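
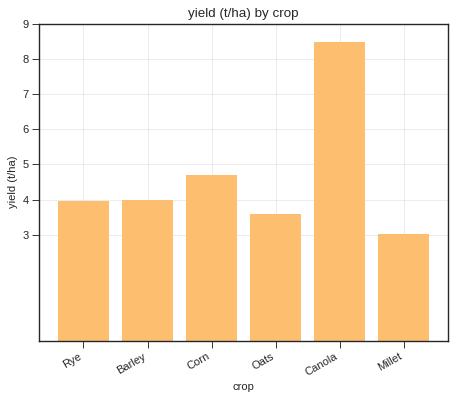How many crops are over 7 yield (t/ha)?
1

Above 7: Canola.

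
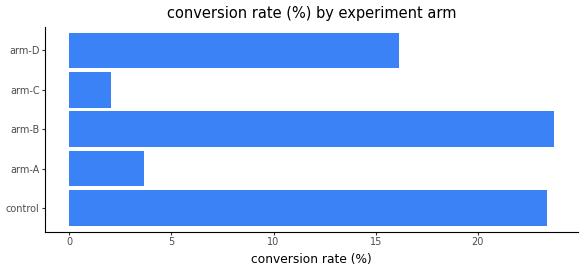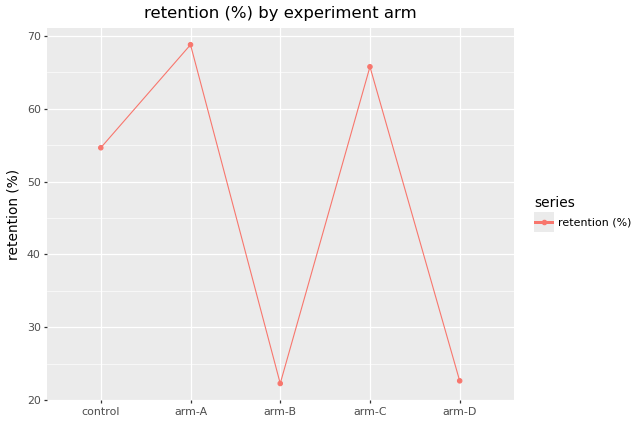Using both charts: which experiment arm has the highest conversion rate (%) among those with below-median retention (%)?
arm-B

Chart 2 median retention (%) ≈ 50; below-median experiment arms: arm-B, arm-D. Among those, arm-B has the highest conversion rate (%) (≈ 25).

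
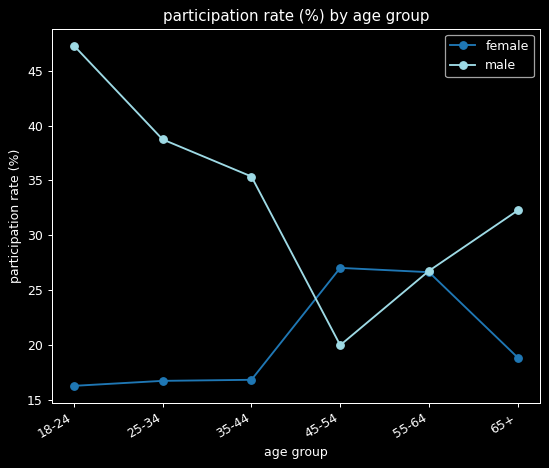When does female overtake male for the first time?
35-44: female ≈ 15 vs male ≈ 35 (not yet); 45-54: female ≈ 25 vs male ≈ 20 (first crossover).

45-54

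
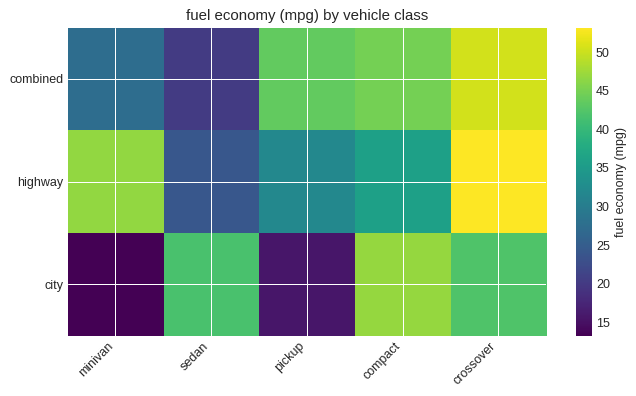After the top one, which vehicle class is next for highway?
minivan

Top 3 for highway: crossover ≈ 55, minivan ≈ 45, compact ≈ 35.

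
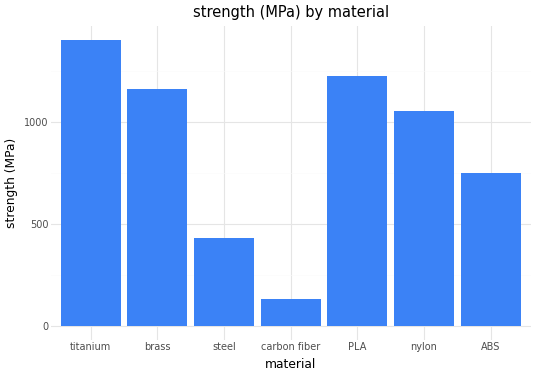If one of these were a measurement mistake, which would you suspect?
carbon fiber ≈ 200; the rest sit between ≈ 400 and ≈ 1400.

carbon fiber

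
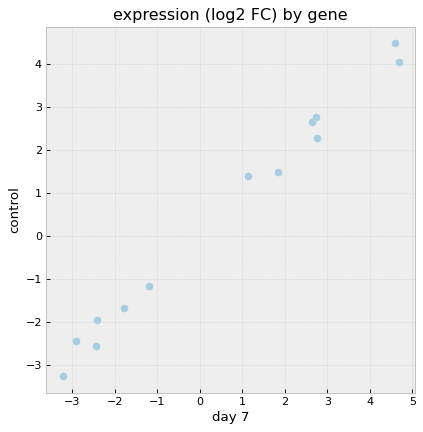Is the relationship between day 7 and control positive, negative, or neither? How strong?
positive, strong

Points are positively correlated; strong (|r| ≈ 1.0).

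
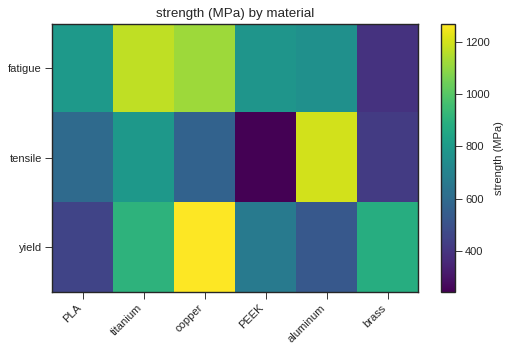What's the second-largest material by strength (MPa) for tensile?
titanium

Top 3 for tensile: aluminum ≈ 1200, titanium ≈ 800, PLA ≈ 600.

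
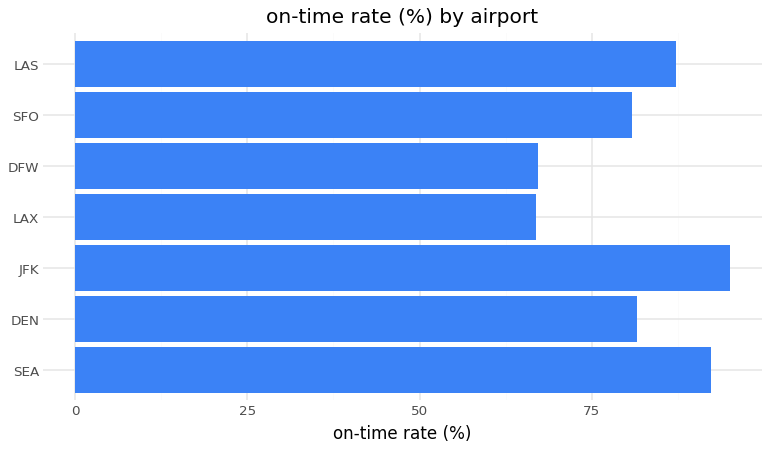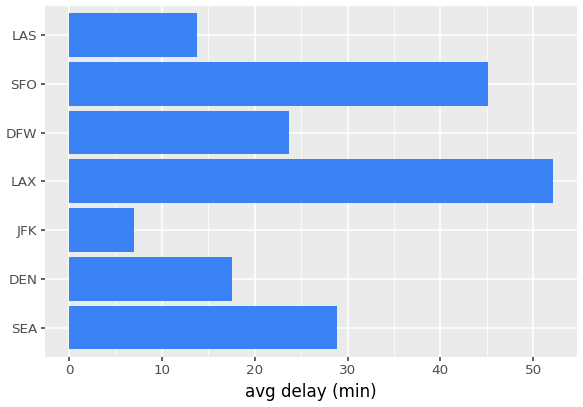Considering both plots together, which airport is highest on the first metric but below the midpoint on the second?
Chart 2 median avg delay (min) ≈ 25; below-median airports: DEN, JFK, LAS. Among those, JFK has the highest on-time rate (%) (≈ 100).

JFK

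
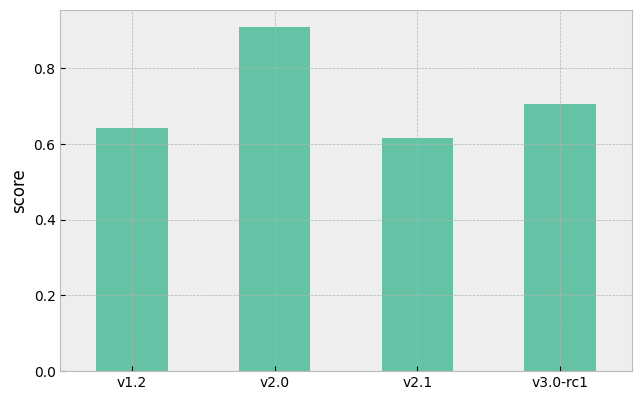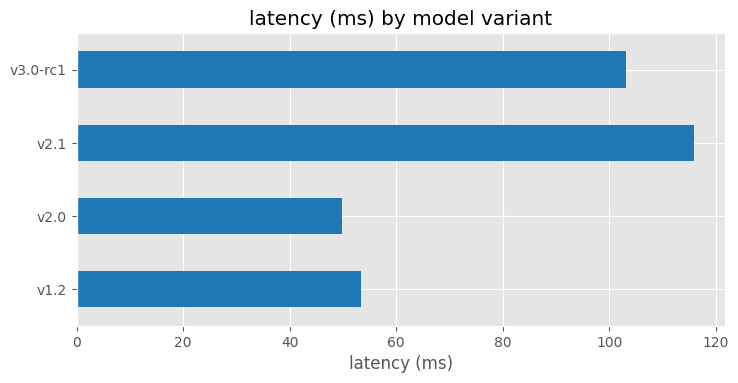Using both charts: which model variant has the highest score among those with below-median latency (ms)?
v2.0

Chart 2 median latency (ms) ≈ 80; below-median model variants: v1.2, v2.0. Among those, v2.0 has the highest score (≈ 0.9).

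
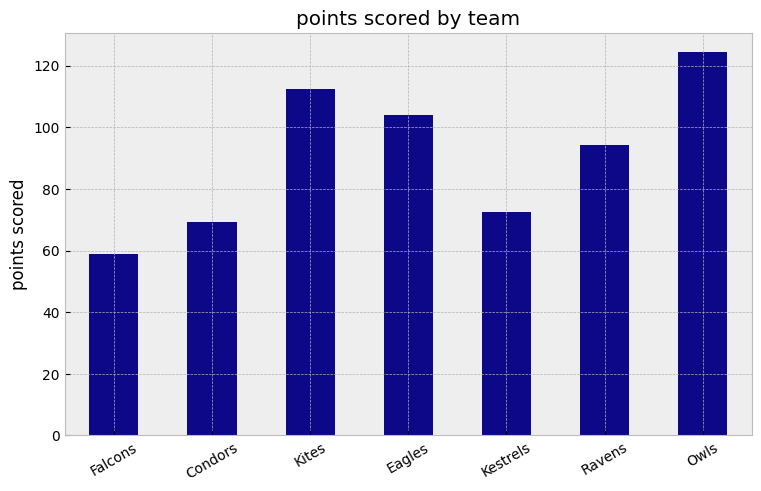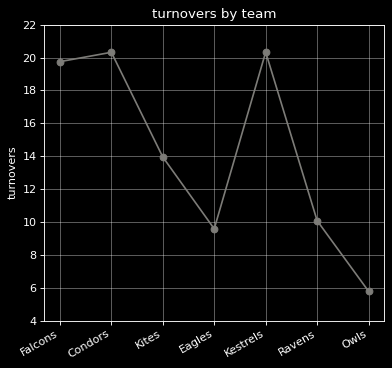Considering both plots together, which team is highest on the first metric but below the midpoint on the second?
Chart 2 median turnovers ≈ 14; below-median teams: Eagles, Ravens, Owls. Among those, Owls has the highest points scored (≈ 120).

Owls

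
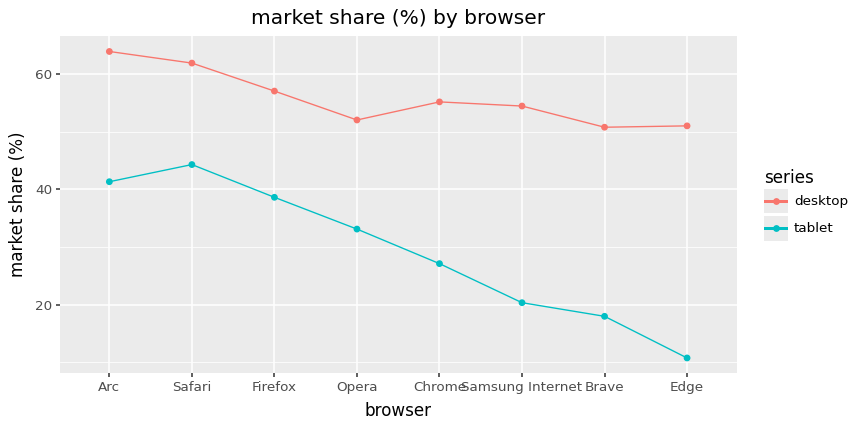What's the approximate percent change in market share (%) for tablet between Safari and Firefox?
Safari ≈ 45, Firefox ≈ 40; (40 − 45) / 45 ≈ -11.1%.

≈ -11.1%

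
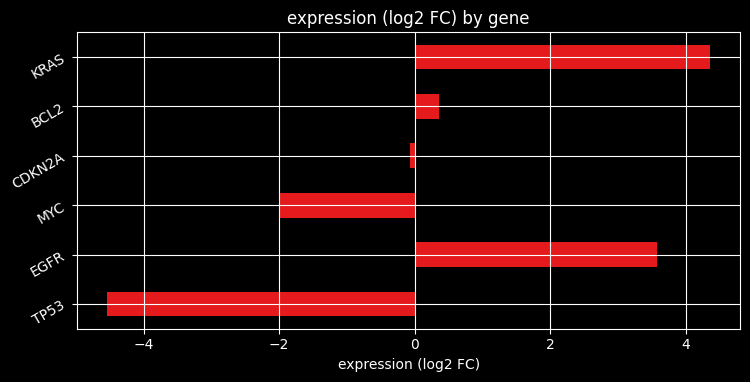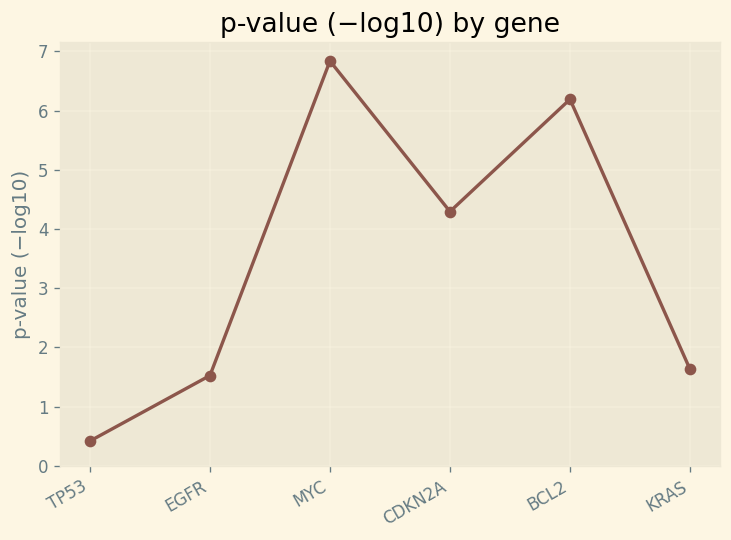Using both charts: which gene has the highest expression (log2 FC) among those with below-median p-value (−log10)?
KRAS

Chart 2 median p-value (−log10) ≈ 3; below-median genes: TP53, EGFR, KRAS. Among those, KRAS has the highest expression (log2 FC) (≈ 4.5).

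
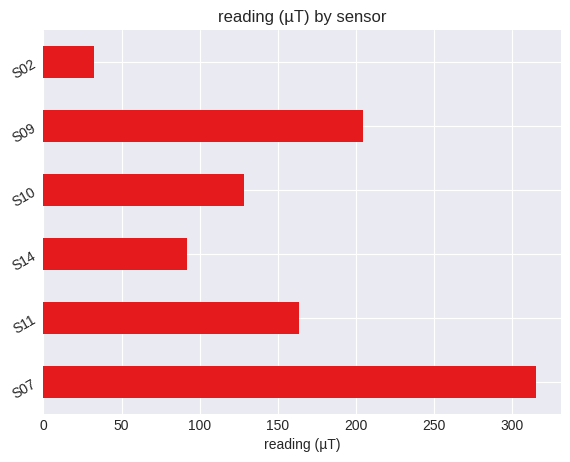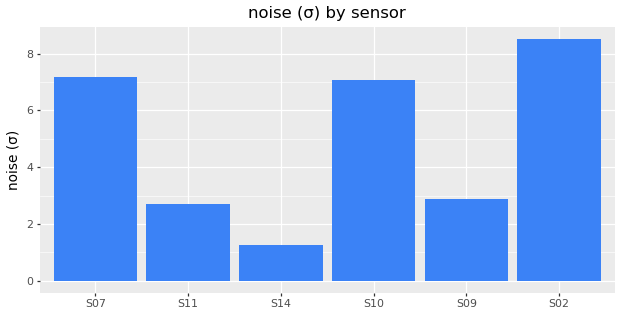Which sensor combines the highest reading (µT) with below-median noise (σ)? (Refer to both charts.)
Chart 2 median noise (σ) ≈ 5; below-median sensors: S11, S14, S09. Among those, S09 has the highest reading (µT) (≈ 200).

S09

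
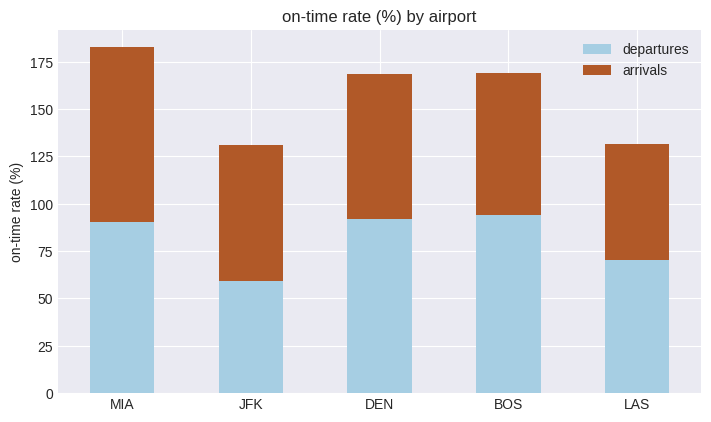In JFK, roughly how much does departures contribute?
departures top ≈ 60, bottom ≈ 0; segment ≈ 60.

≈ 60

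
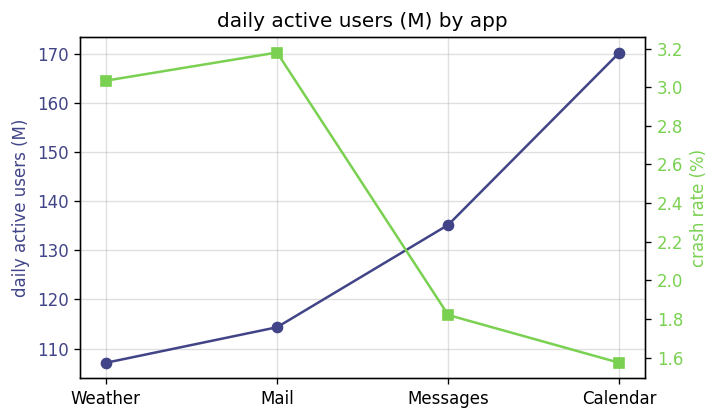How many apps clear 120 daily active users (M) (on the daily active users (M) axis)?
2

Above 120: Messages, Calendar.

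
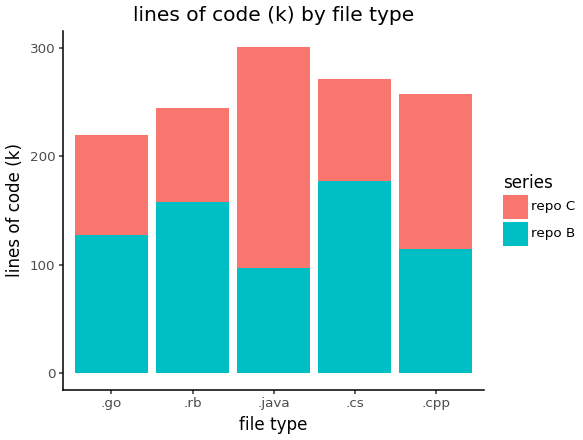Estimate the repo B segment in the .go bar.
repo B top ≈ 150, bottom ≈ 0; segment ≈ 150.

≈ 150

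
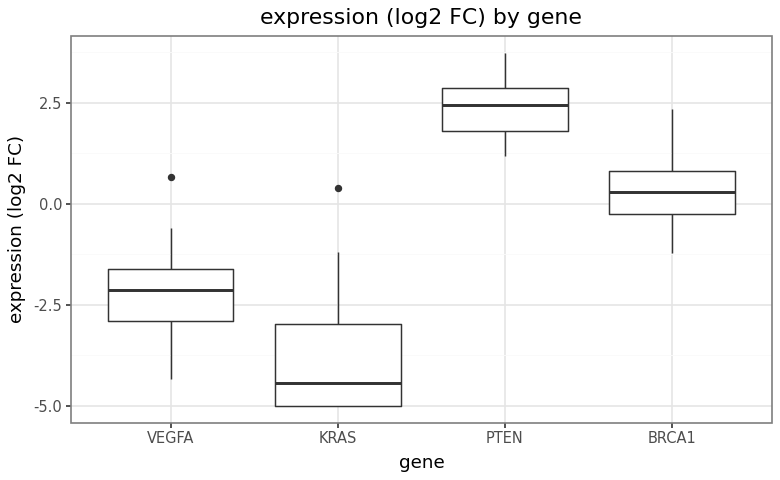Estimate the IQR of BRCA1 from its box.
≈ 1

Q3 ≈ 1, Q1 ≈ 0; IQR ≈ 1.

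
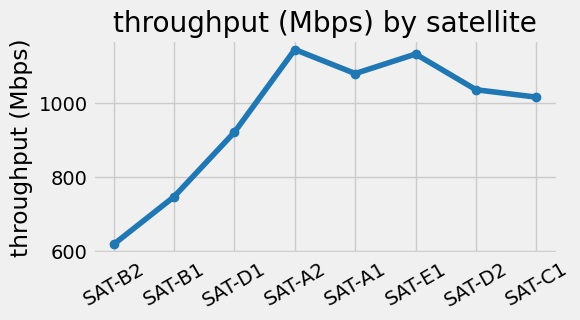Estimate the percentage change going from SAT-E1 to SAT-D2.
SAT-E1 ≈ 1150, SAT-D2 ≈ 1050; (1050 − 1150) / 1150 ≈ -8.7%.

≈ -8.7%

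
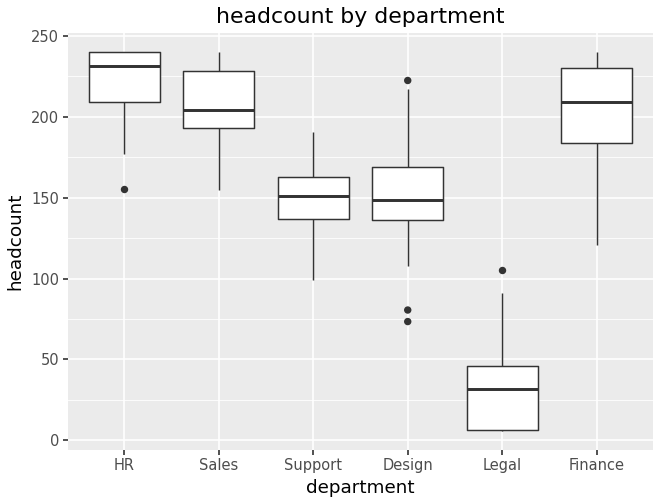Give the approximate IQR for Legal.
Q3 ≈ 40, Q1 ≈ 0; IQR ≈ 40.

≈ 40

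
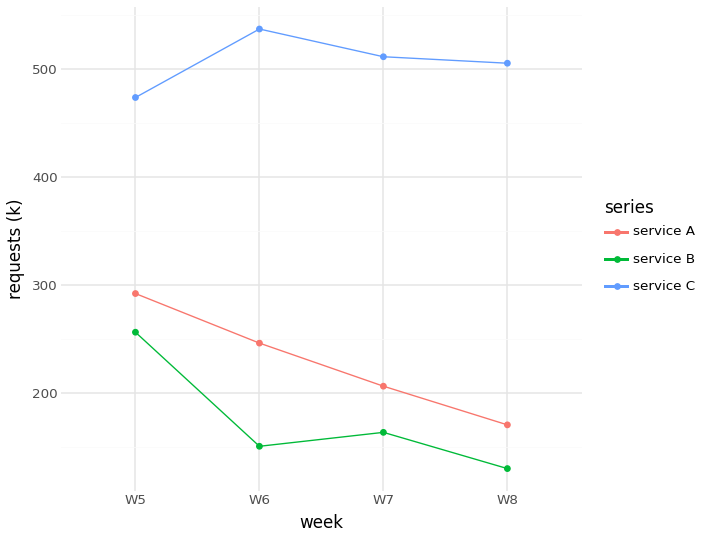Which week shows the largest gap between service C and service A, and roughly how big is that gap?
W8: service C ≈ 500, service A ≈ 150 → gap ≈ 350. Next-largest (W7) is only ≈ 300.

W8, ≈ 350 k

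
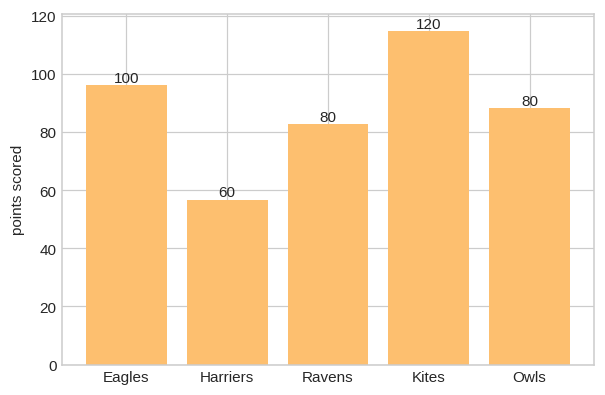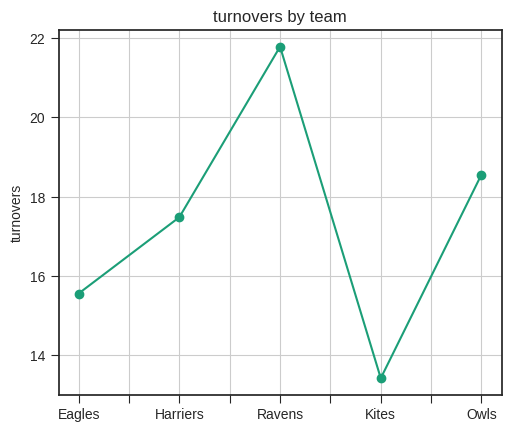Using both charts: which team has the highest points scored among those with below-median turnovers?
Chart 2 median turnovers ≈ 18; below-median teams: Eagles, Kites. Among those, Kites has the highest points scored (≈ 120).

Kites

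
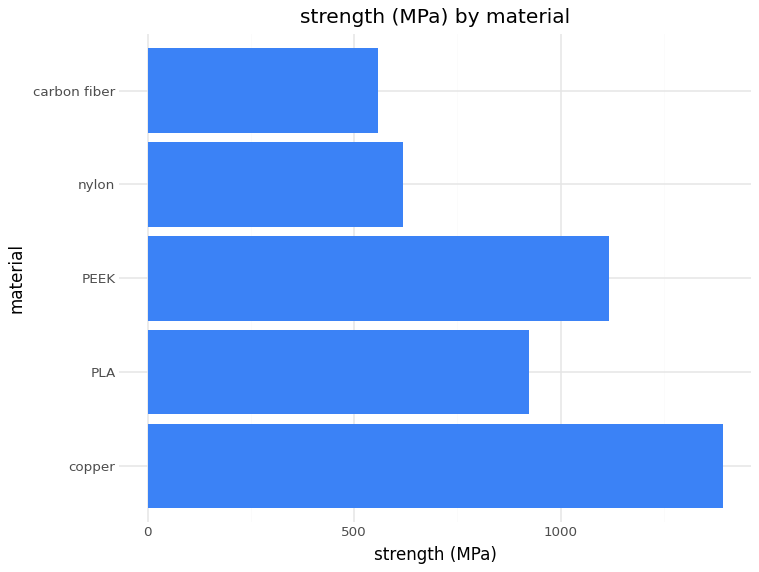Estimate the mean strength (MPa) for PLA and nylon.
(1000 + 600) / 2 ≈ 800.

≈ 800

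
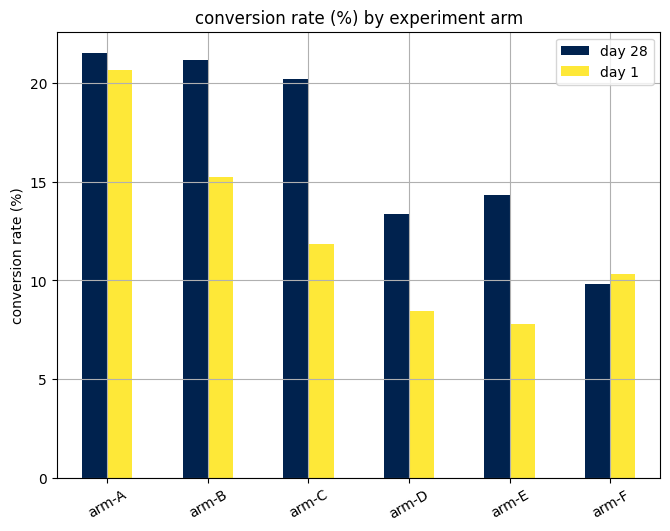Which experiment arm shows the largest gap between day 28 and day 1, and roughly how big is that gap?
arm-C, ≈ 8 %

arm-C: day 28 ≈ 20, day 1 ≈ 12 → gap ≈ 8. Next-largest (arm-E) is only ≈ 6.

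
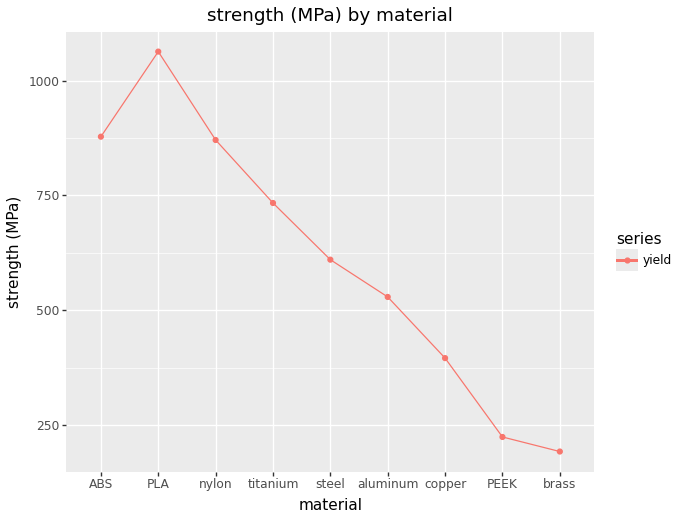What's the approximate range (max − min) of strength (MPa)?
≈ 900

Max PLA ≈ 1100, min brass ≈ 200; range ≈ 900.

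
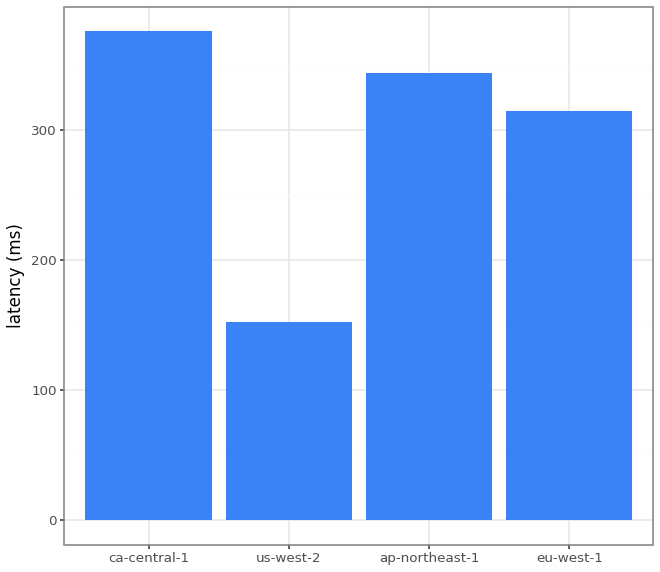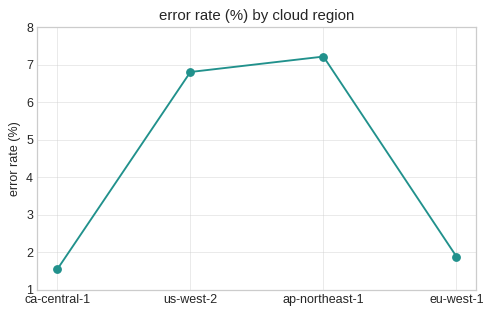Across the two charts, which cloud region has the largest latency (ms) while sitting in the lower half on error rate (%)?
ca-central-1

Chart 2 median error rate (%) ≈ 4; below-median cloud regions: ca-central-1, eu-west-1. Among those, ca-central-1 has the highest latency (ms) (≈ 400).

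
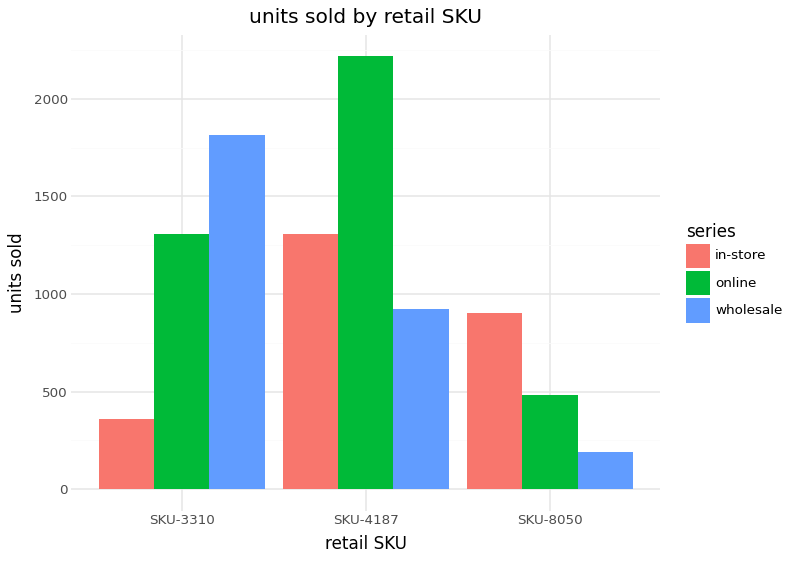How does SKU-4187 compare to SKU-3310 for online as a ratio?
≈ 1.57×

SKU-4187 ≈ 2200, SKU-3310 ≈ 1400; 2200/1400 ≈ 1.57.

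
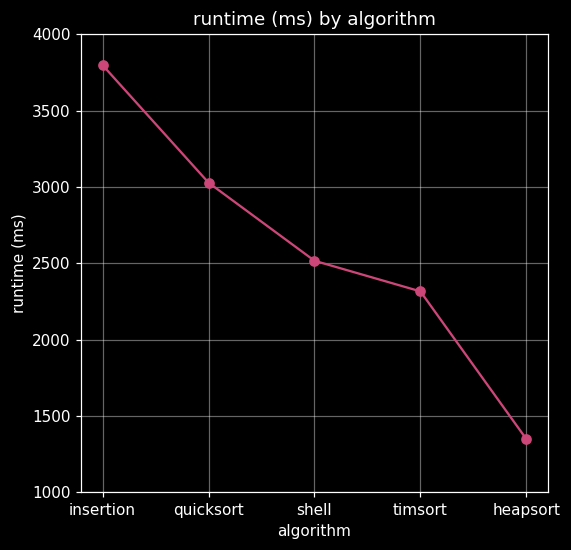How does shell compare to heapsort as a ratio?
≈ 1.67×

shell ≈ 2500, heapsort ≈ 1500; 2500/1500 ≈ 1.67.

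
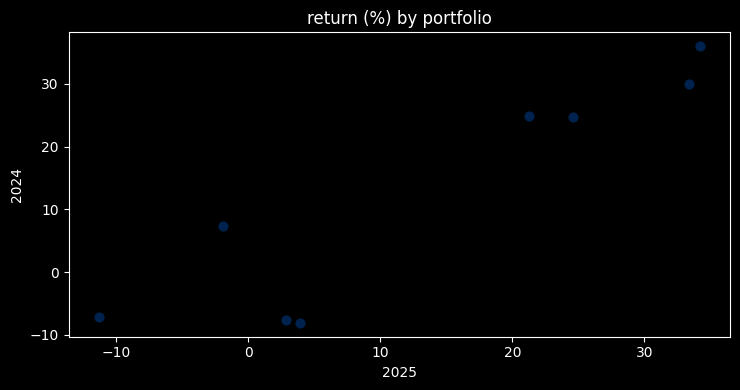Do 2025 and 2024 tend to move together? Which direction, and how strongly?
Points are positively correlated; strong (|r| ≈ 0.9).

positive, strong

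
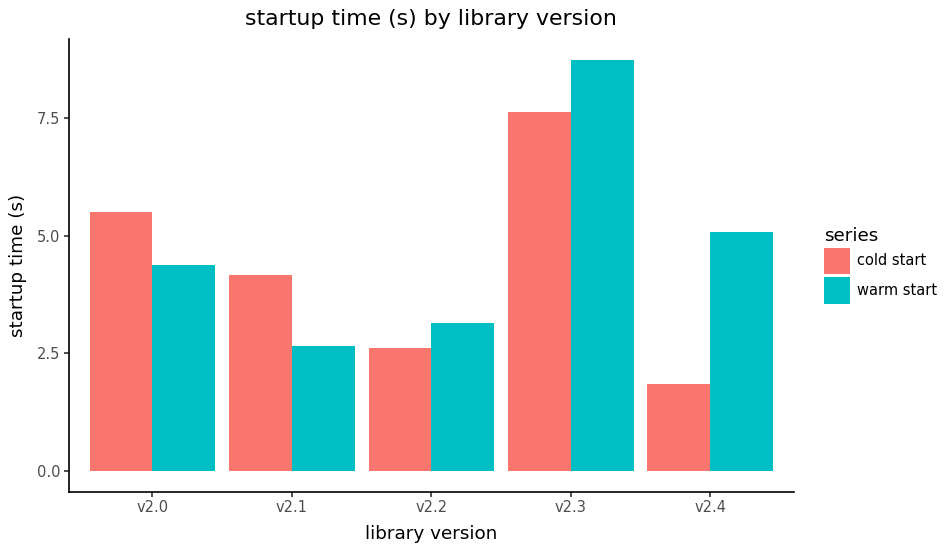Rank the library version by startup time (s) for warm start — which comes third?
Top 4 for warm start: v2.3 ≈ 9, v2.4 ≈ 5, v2.0 ≈ 4, v2.2 ≈ 3.

v2.0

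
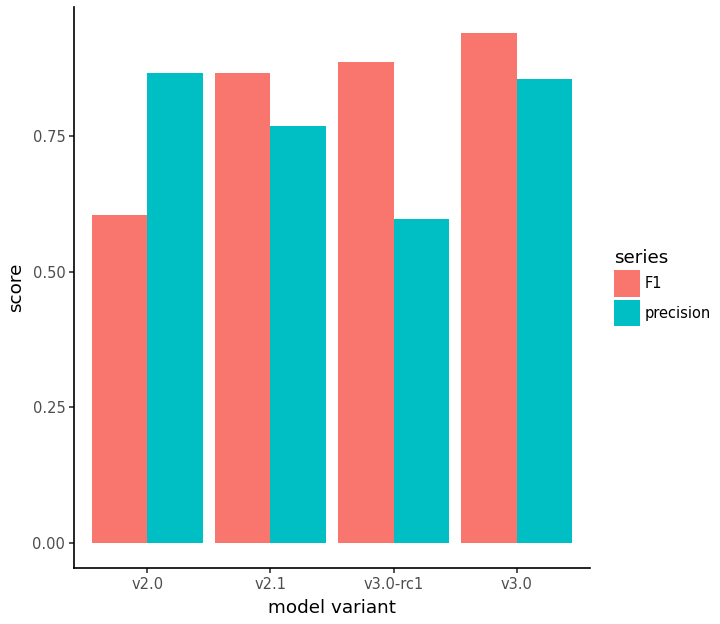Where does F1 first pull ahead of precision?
v2.0: F1 ≈ 0.6 vs precision ≈ 0.9 (not yet); v2.1: F1 ≈ 0.9 vs precision ≈ 0.8 (first crossover).

v2.1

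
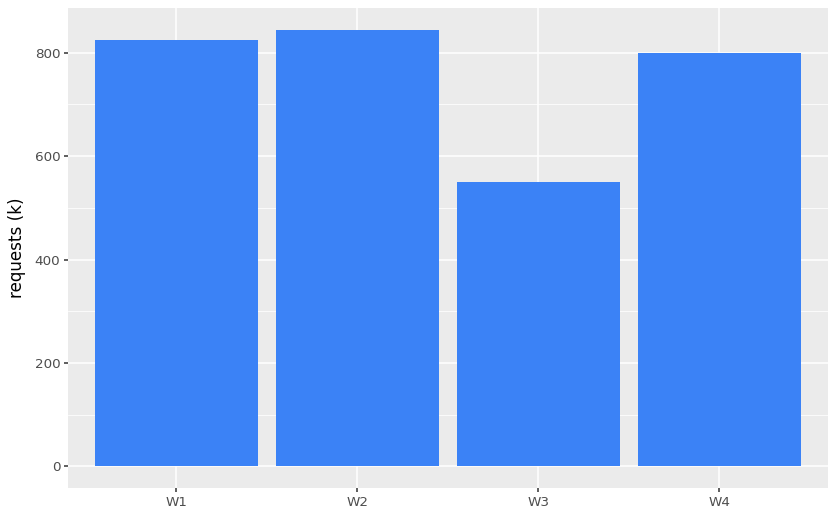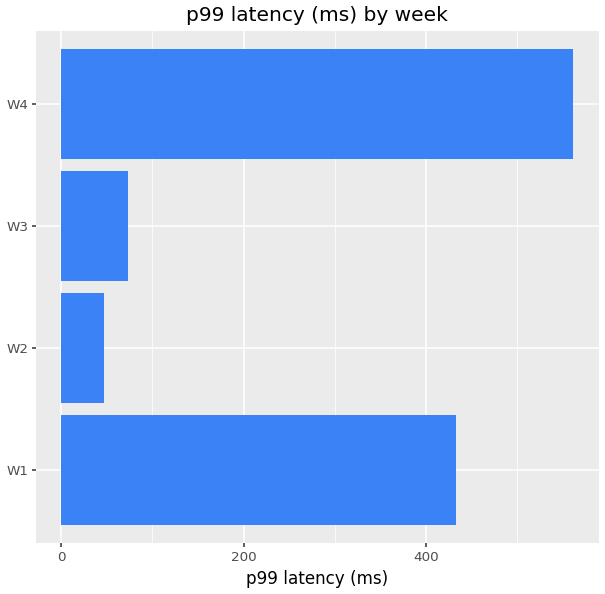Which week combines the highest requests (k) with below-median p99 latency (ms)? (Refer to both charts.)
Chart 2 median p99 latency (ms) ≈ 300; below-median weeks: W2, W3. Among those, W2 has the highest requests (k) (≈ 800).

W2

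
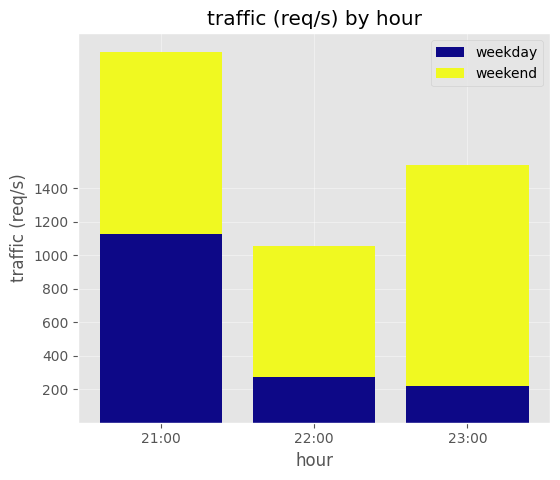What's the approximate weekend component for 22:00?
weekend top ≈ 1000, bottom ≈ 200; segment ≈ 800.

≈ 800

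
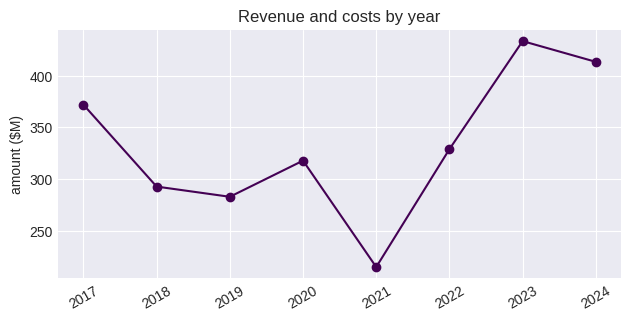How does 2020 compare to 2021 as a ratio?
2020 ≈ 320, 2021 ≈ 220; 320/220 ≈ 1.45.

≈ 1.45×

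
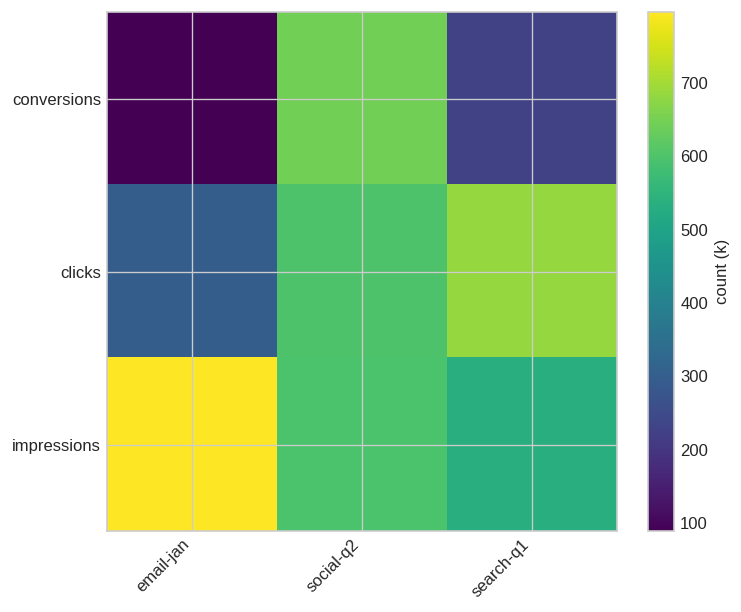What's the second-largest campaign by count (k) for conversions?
search-q1

Top 3 for conversions: social-q2 ≈ 600, search-q1 ≈ 200, email-jan ≈ 100.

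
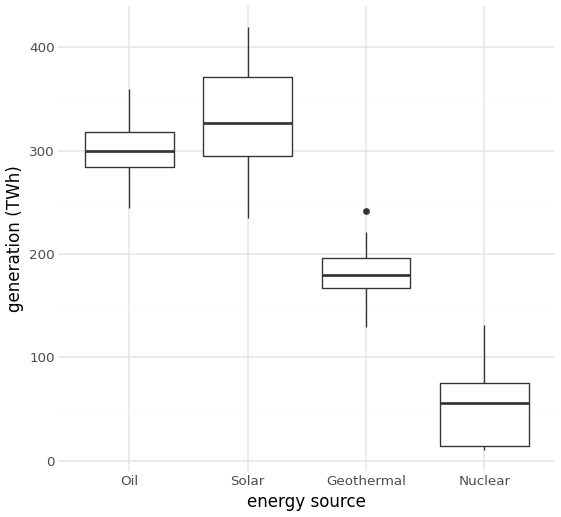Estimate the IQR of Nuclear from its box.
≈ 50

Q3 ≈ 50, Q1 ≈ 0; IQR ≈ 50.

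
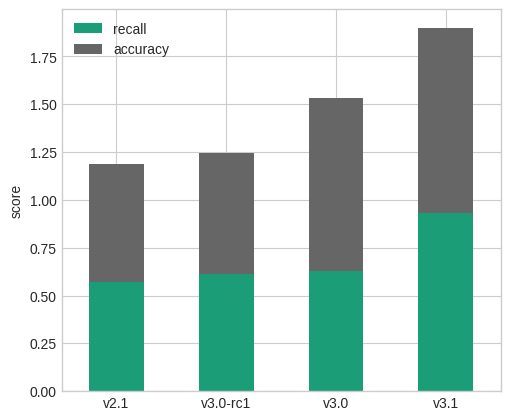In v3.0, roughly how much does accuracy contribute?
accuracy top ≈ 1.6, bottom ≈ 0.6; segment ≈ 1.0.

≈ 1.0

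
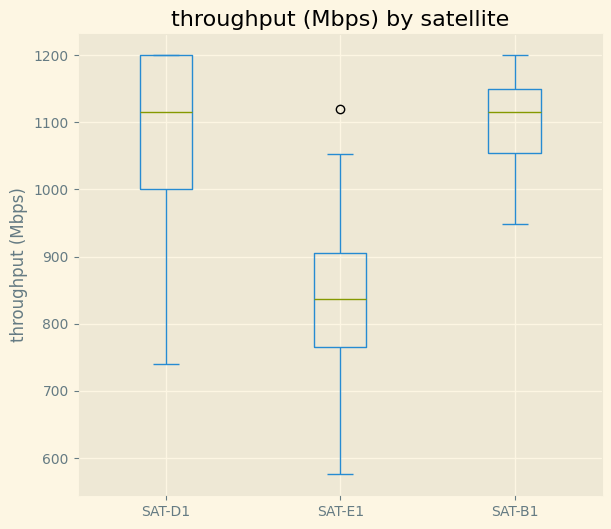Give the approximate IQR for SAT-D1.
Q3 ≈ 1200, Q1 ≈ 1000; IQR ≈ 200.

≈ 200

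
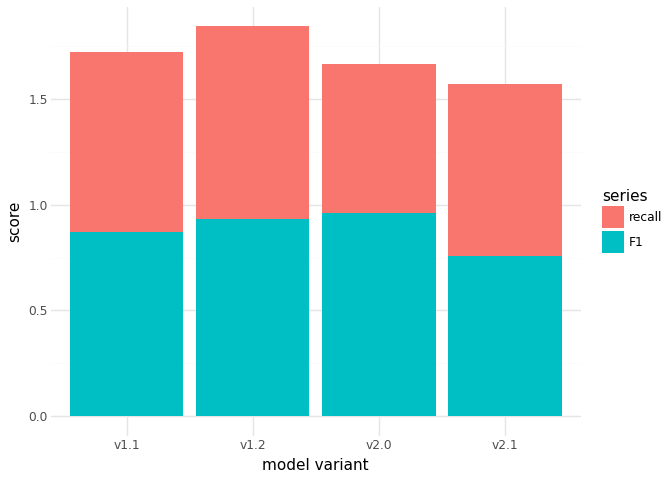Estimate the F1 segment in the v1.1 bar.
F1 top ≈ 0.8, bottom ≈ 0.0; segment ≈ 0.8.

≈ 0.8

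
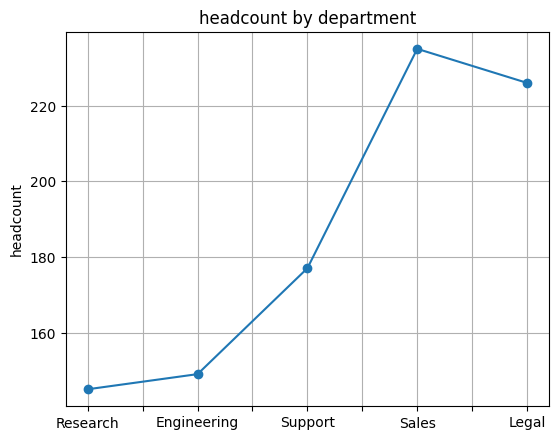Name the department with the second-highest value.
Legal

Top 3: Sales ≈ 240, Legal ≈ 230, Support ≈ 180.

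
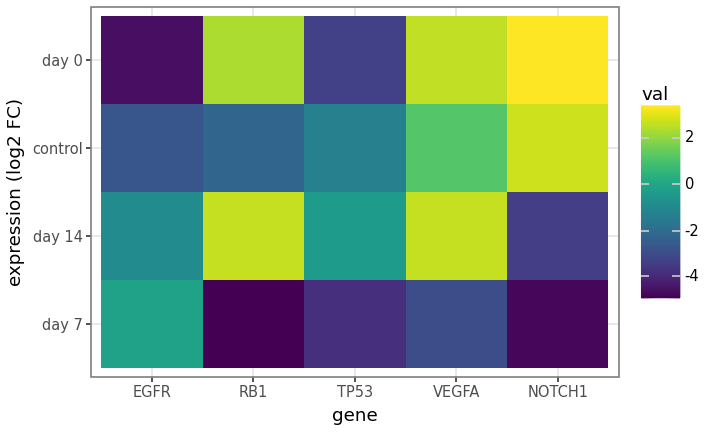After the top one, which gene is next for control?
VEGFA

Top 3 for control: NOTCH1 ≈ 3, VEGFA ≈ 1, TP53 ≈ -1.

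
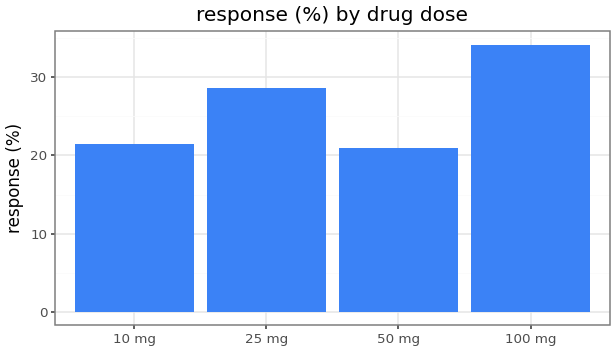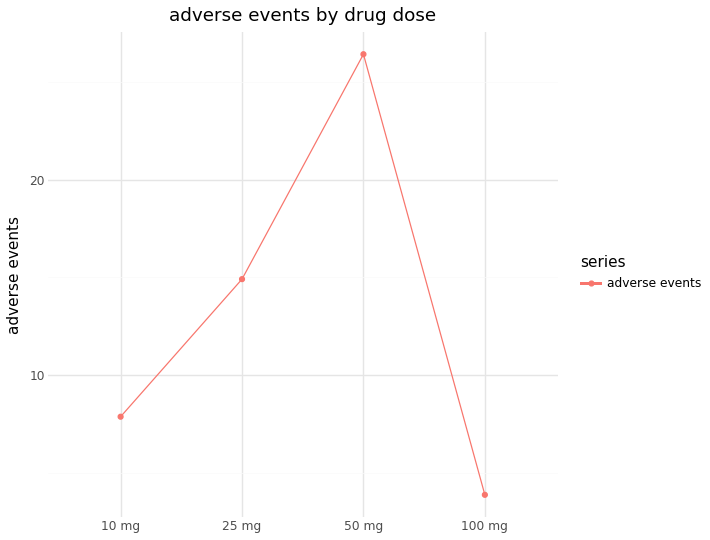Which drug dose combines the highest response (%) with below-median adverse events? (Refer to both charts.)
100 mg

Chart 2 median adverse events ≈ 10; below-median drug doses: 10 mg, 100 mg. Among those, 100 mg has the highest response (%) (≈ 35).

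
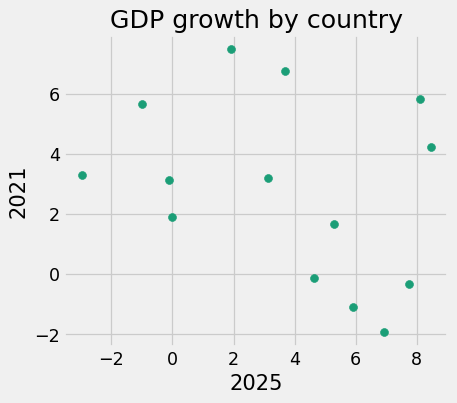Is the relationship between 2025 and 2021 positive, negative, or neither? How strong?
Points are negatively correlated; weak (|r| ≈ 0.3).

negative, weak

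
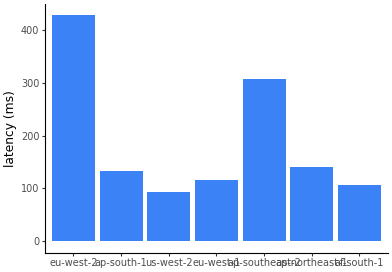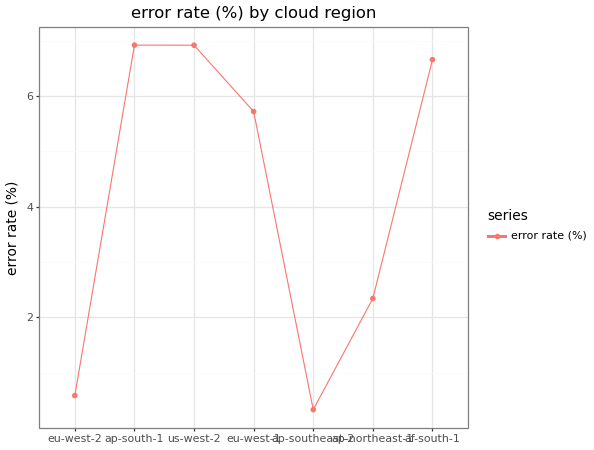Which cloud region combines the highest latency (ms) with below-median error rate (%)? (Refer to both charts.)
Chart 2 median error rate (%) ≈ 6; below-median cloud regions: eu-west-2, ap-southeast-2, ap-northeast-1. Among those, eu-west-2 has the highest latency (ms) (≈ 450).

eu-west-2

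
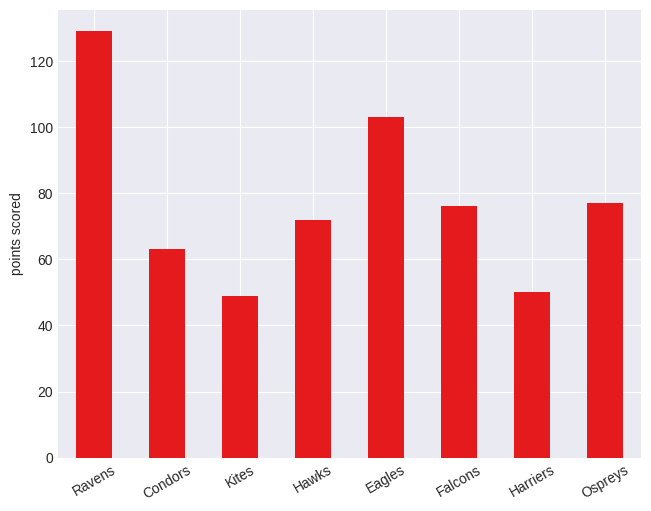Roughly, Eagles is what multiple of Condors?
Eagles ≈ 100, Condors ≈ 60; 100/60 ≈ 1.67.

≈ 1.67×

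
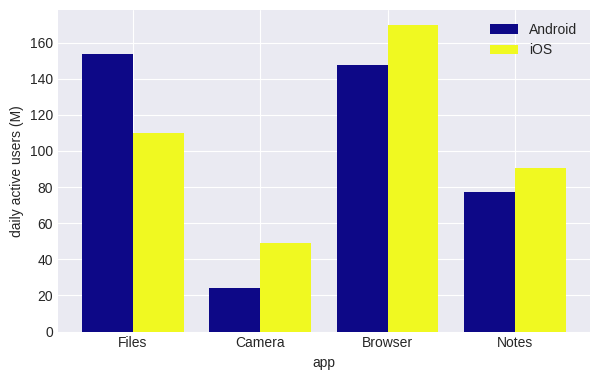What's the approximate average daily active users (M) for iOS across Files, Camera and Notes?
(120 + 40 + 100) / 3 ≈ 87.

≈ 87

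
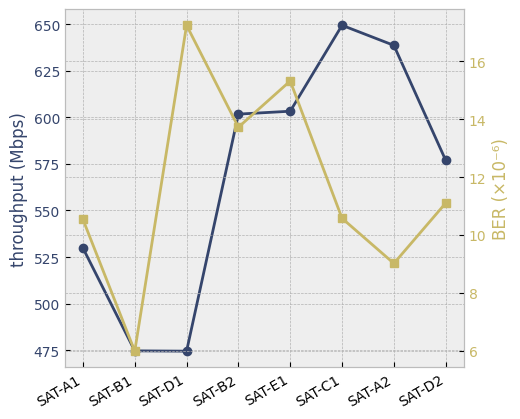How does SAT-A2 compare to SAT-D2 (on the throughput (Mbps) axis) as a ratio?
≈ 1.1×

SAT-A2 ≈ 640, SAT-D2 ≈ 580; 640/580 ≈ 1.1.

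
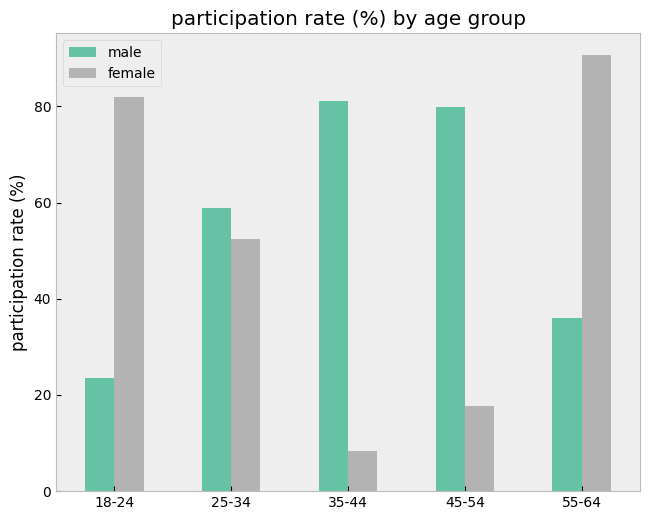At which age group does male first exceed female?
18-24: male ≈ 20 vs female ≈ 80 (not yet); 25-34: male ≈ 60 vs female ≈ 50 (first crossover).

25-34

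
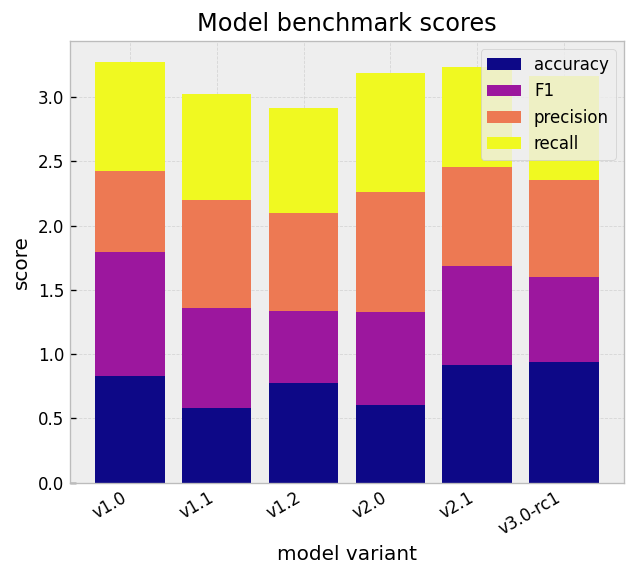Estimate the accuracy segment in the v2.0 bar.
≈ 0.5

accuracy top ≈ 0.5, bottom ≈ 0.0; segment ≈ 0.5.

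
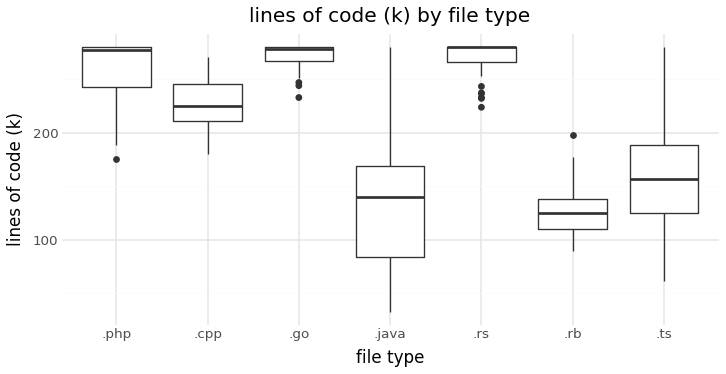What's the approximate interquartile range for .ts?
≈ 60

Q3 ≈ 180, Q1 ≈ 120; IQR ≈ 60.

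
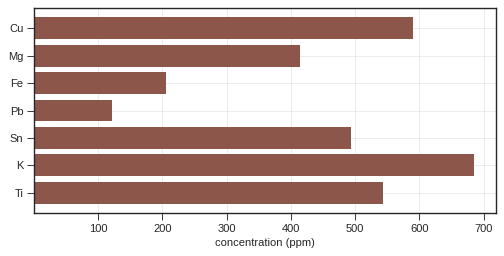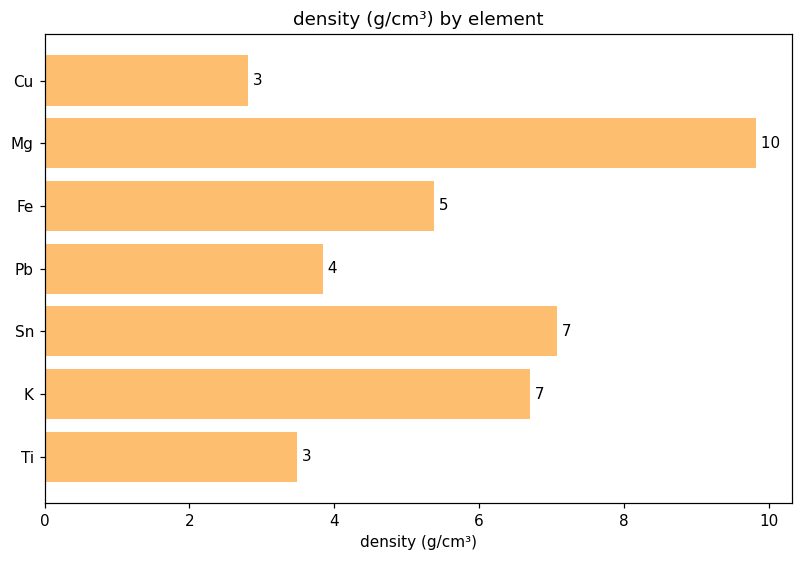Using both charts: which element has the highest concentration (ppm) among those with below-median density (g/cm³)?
Chart 2 median density (g/cm³) ≈ 5; below-median elements: Cu, Pb, Ti. Among those, Cu has the highest concentration (ppm) (≈ 600).

Cu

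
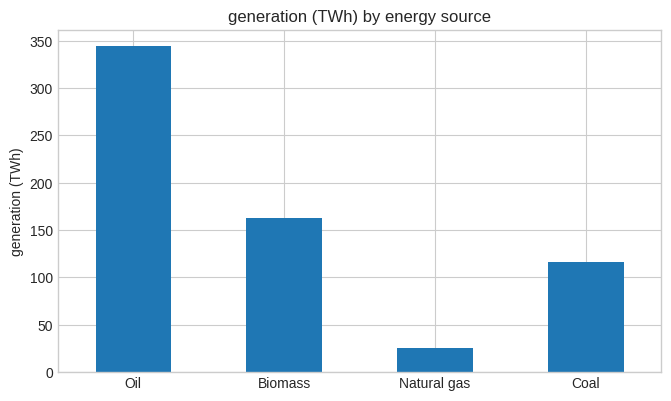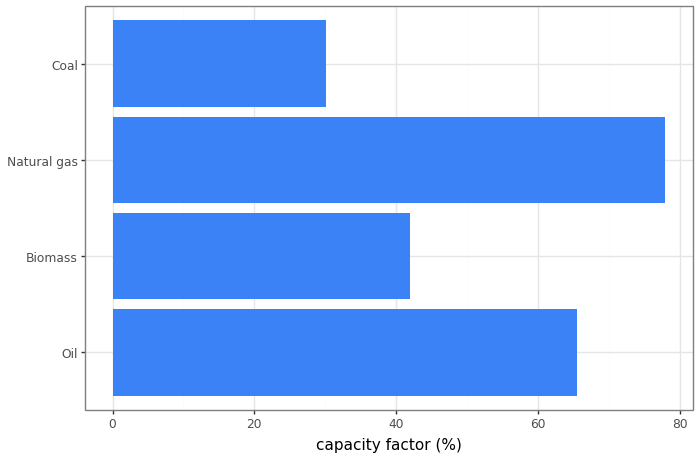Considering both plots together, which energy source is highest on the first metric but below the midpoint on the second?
Biomass

Chart 2 median capacity factor (%) ≈ 50; below-median energy sources: Biomass, Coal. Among those, Biomass has the highest generation (TWh) (≈ 150).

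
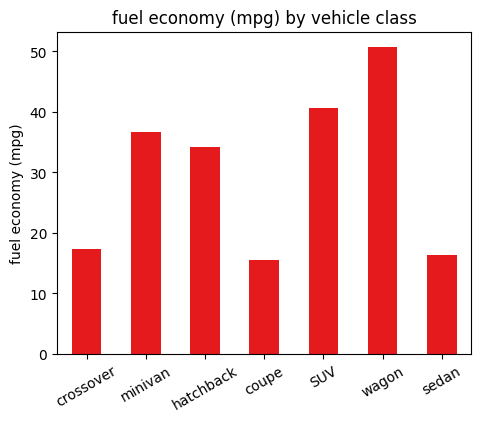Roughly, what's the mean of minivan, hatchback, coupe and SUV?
(35 + 35 + 15 + 40) / 4 ≈ 31.

≈ 31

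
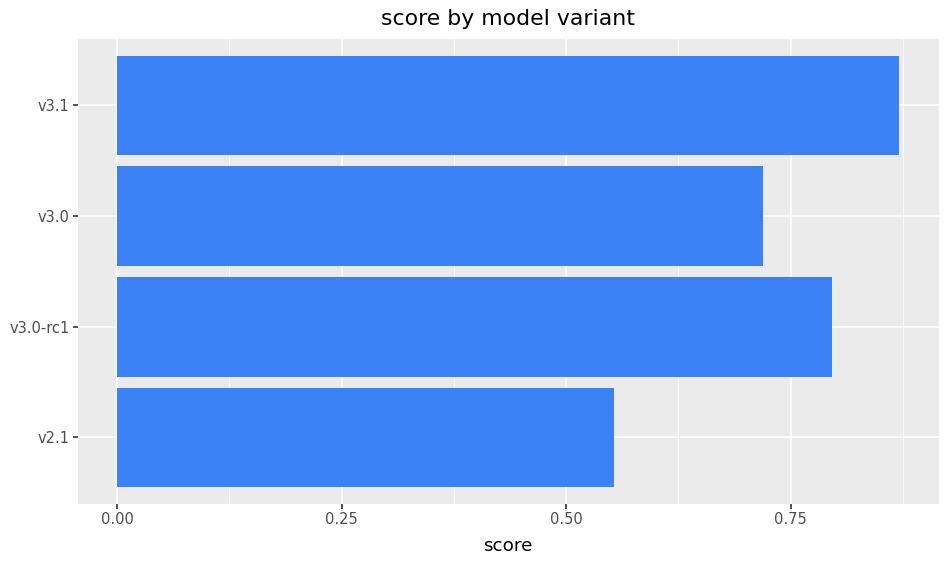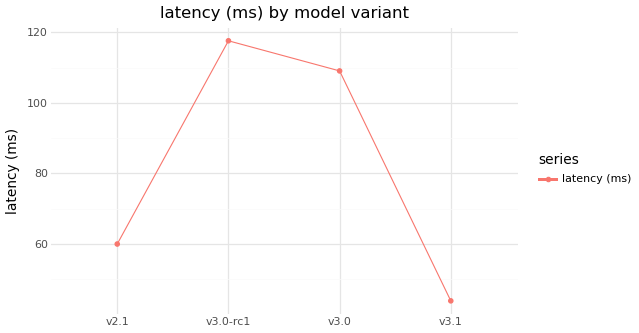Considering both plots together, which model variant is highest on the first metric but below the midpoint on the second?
Chart 2 median latency (ms) ≈ 80; below-median model variants: v2.1, v3.1. Among those, v3.1 has the highest score (≈ 0.9).

v3.1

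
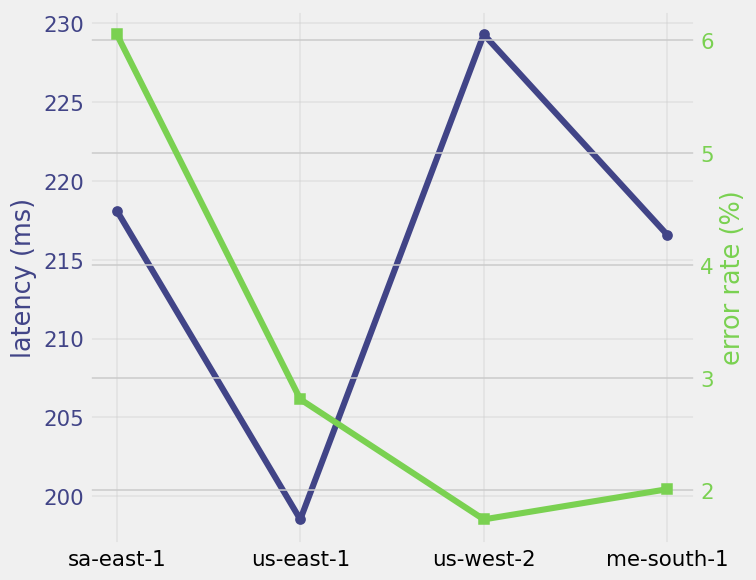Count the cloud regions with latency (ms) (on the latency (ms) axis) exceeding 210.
Above 210: sa-east-1, us-west-2, me-south-1.

3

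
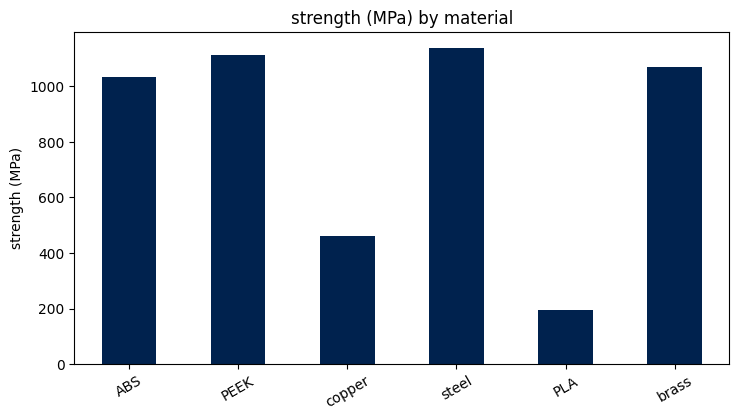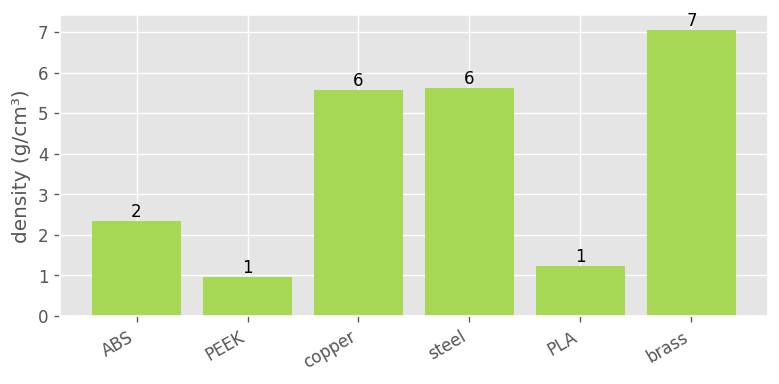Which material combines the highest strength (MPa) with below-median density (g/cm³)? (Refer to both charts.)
PEEK

Chart 2 median density (g/cm³) ≈ 4; below-median materials: ABS, PEEK, PLA. Among those, PEEK has the highest strength (MPa) (≈ 1200).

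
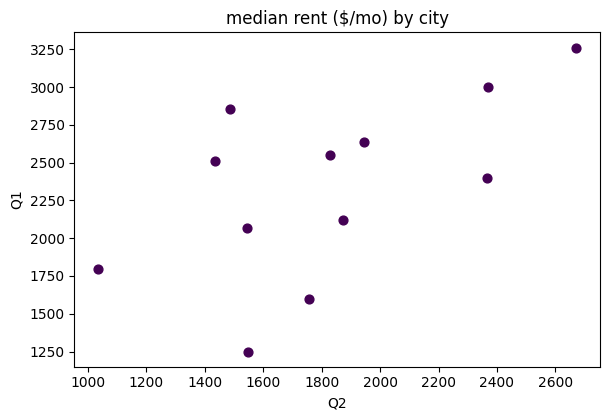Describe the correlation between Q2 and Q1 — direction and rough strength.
positive, moderate

Points are positively correlated; moderate (|r| ≈ 0.6).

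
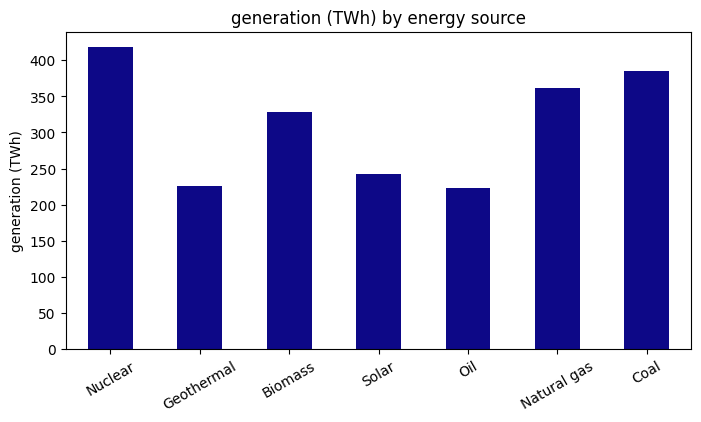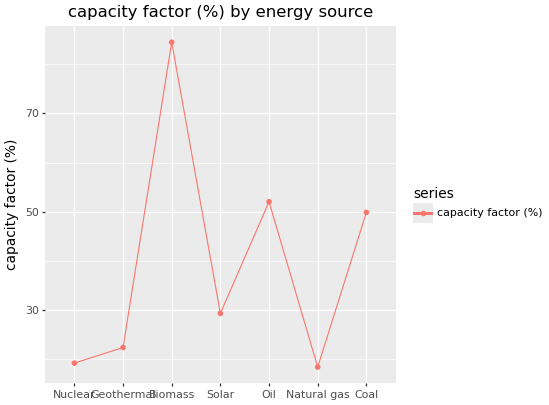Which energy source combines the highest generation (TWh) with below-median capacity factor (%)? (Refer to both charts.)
Chart 2 median capacity factor (%) ≈ 30; below-median energy sources: Nuclear, Geothermal, Natural gas. Among those, Nuclear has the highest generation (TWh) (≈ 400).

Nuclear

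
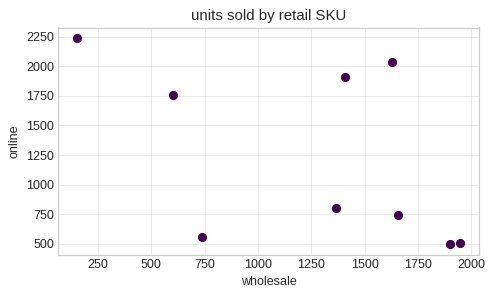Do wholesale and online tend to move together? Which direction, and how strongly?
negative, moderate

Points are negatively correlated; moderate (|r| ≈ 0.5).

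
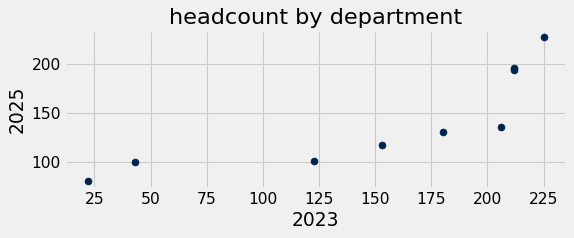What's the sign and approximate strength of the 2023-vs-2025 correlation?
positive, strong

Points are positively correlated; strong (|r| ≈ 0.8).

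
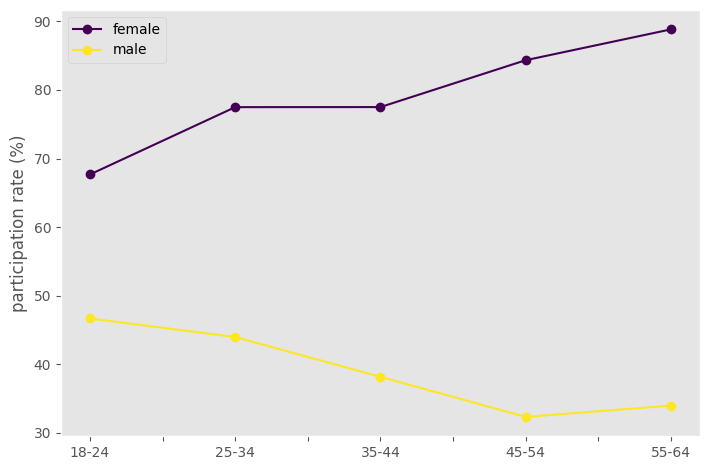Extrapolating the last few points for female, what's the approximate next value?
Last three: 80, 85, 90 → slope ≈ 5/step → next ≈ 95.

≈ 95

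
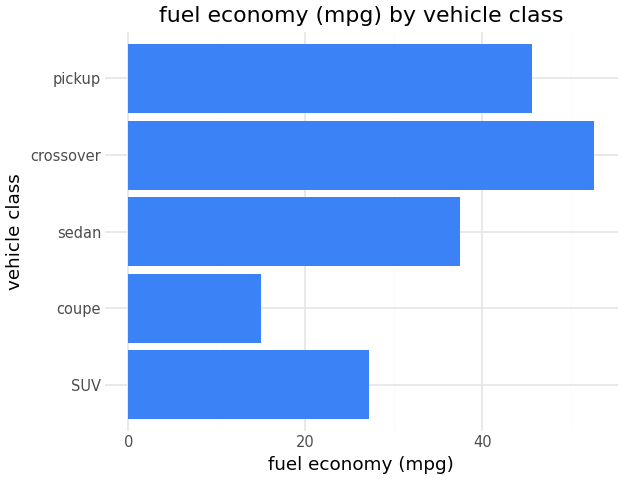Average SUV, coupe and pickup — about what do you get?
(25 + 15 + 45) / 3 ≈ 28.

≈ 28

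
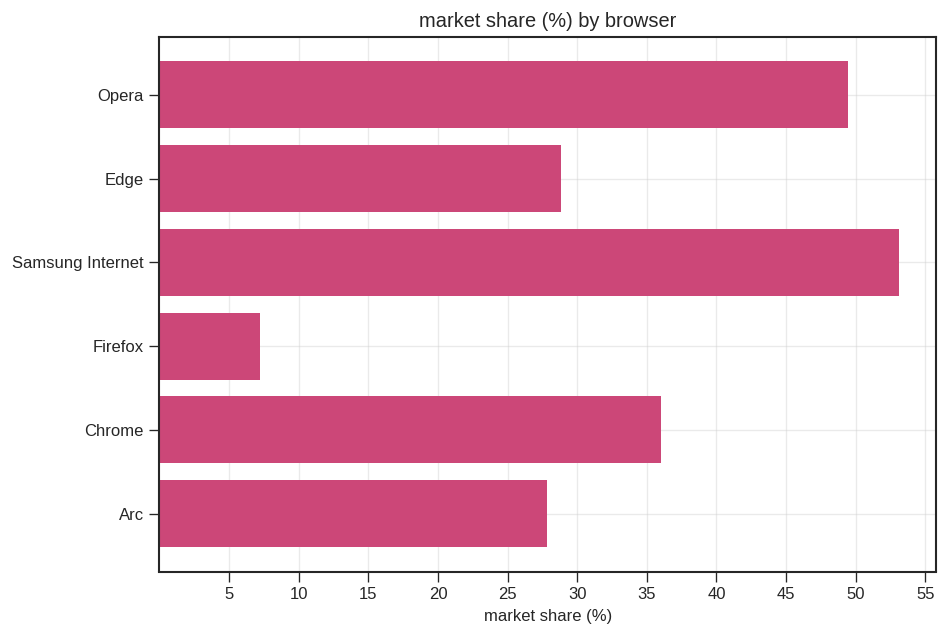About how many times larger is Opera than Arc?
Opera ≈ 50, Arc ≈ 30; 50/30 ≈ 1.67.

≈ 1.67×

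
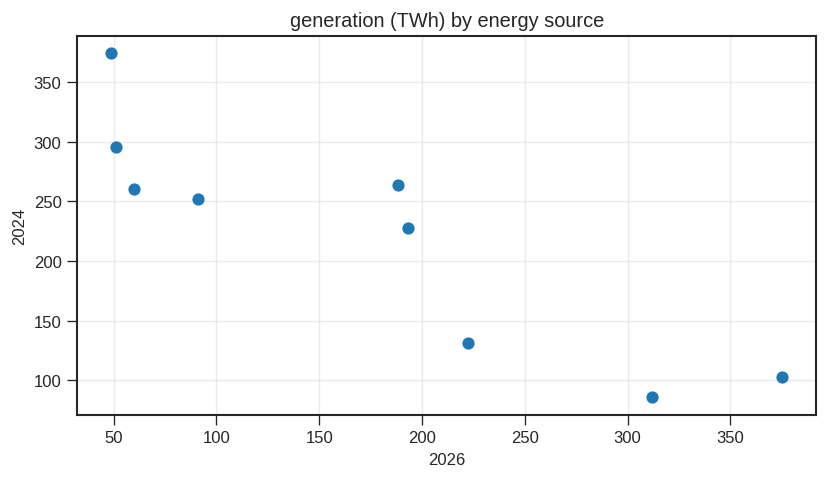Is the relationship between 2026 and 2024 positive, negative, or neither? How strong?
negative, strong

Points are negatively correlated; strong (|r| ≈ 0.9).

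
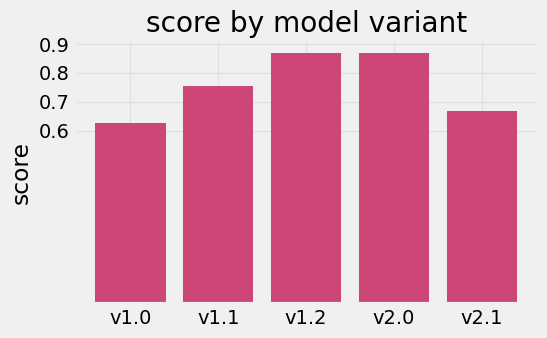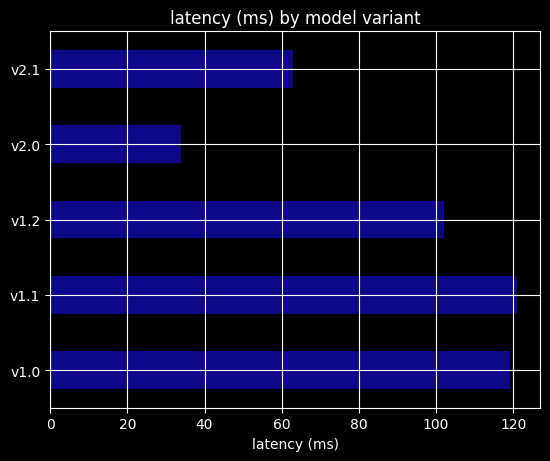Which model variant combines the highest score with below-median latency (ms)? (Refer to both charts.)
Chart 2 median latency (ms) ≈ 100; below-median model variants: v2.0, v2.1. Among those, v2.0 has the highest score (≈ 0.9).

v2.0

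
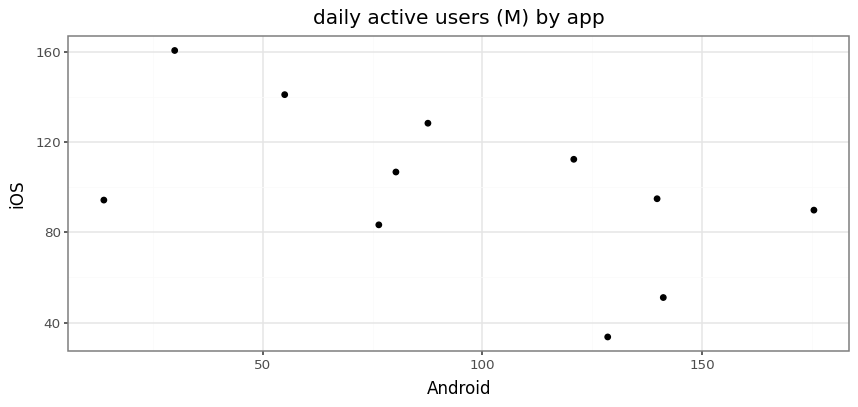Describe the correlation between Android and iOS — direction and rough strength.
Points are negatively correlated; moderate (|r| ≈ 0.6).

negative, moderate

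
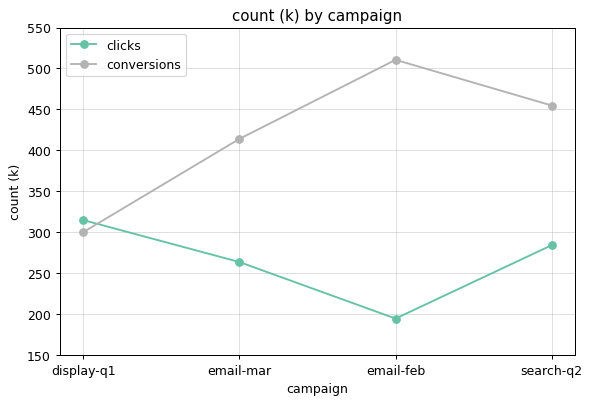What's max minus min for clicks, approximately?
Max display-q1 ≈ 300, min email-feb ≈ 200; range ≈ 100.

≈ 100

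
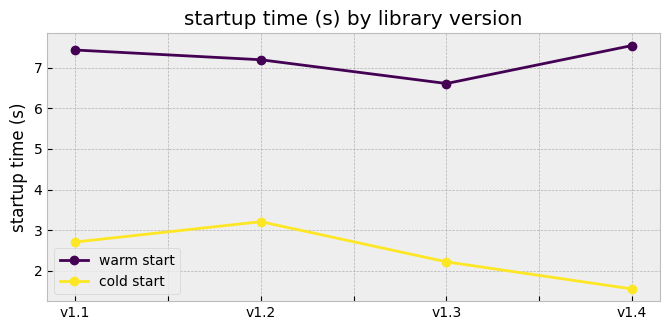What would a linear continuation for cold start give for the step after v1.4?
Last three: 3.0, 2.0, 1.5 → slope ≈ -0.75/step → next ≈ 0.75.

≈ 0.75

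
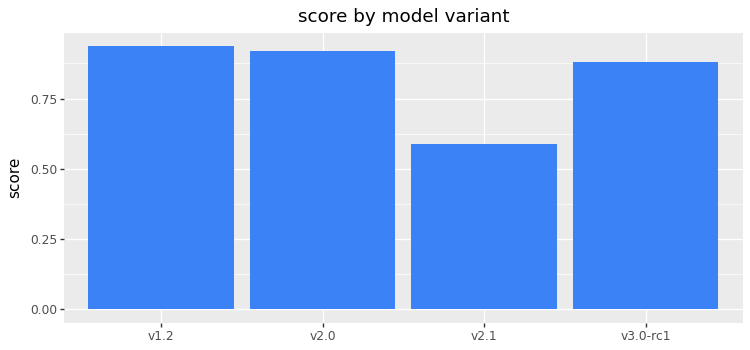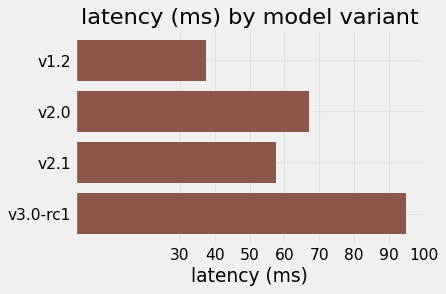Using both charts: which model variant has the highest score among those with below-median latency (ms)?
v1.2

Chart 2 median latency (ms) ≈ 60; below-median model variants: v1.2, v2.1. Among those, v1.2 has the highest score (≈ 0.9).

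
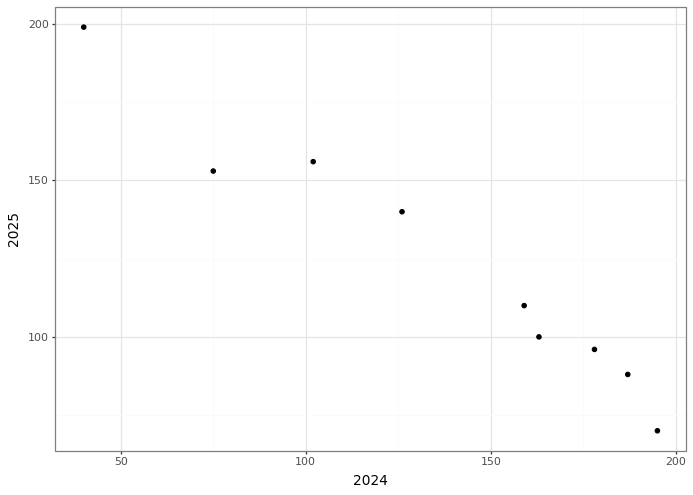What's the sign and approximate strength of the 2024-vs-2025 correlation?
Points are negatively correlated; strong (|r| ≈ 1.0).

negative, strong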